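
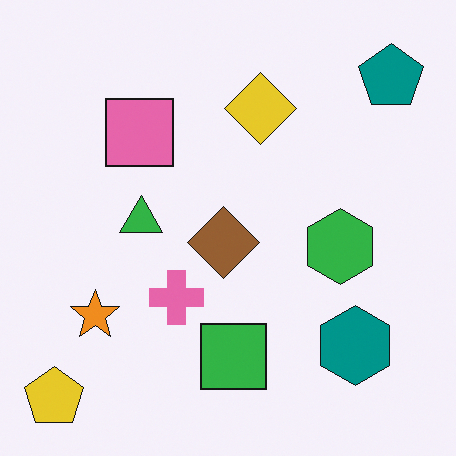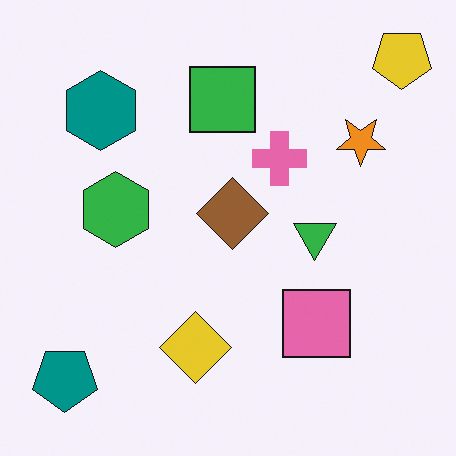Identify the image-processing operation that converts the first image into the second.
The transformation is: rotated 180°.

The yellow pentagon sits in the bottom-left of the first image and the top-right of the second — consistent with a whole-image 180° rotation.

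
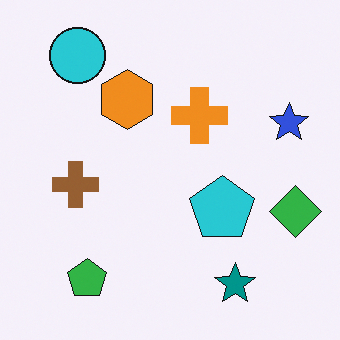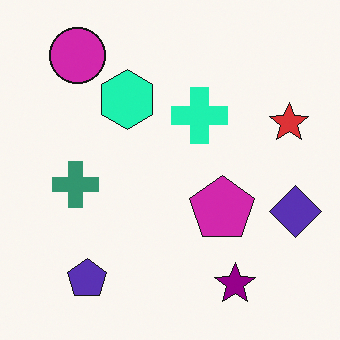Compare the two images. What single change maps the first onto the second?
The transformation is: hue-shifted noticeably.

Every shape's color has rotated by the same amount around the hue wheel — a uniform hue shift.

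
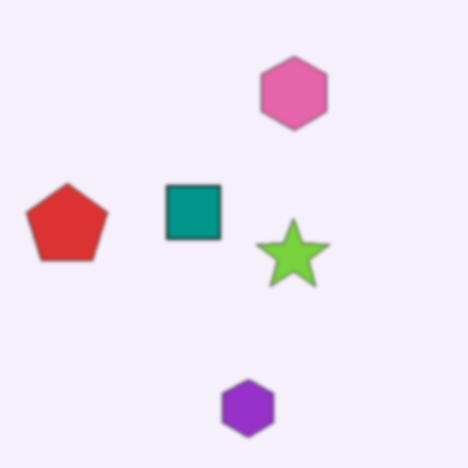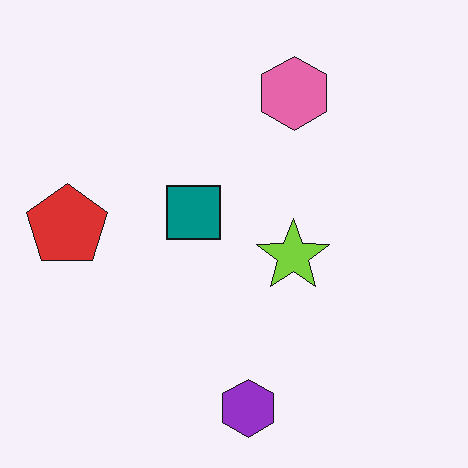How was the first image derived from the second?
The first image is the second lightly blurred.

Shape edges and outlines are uniformly softened across the whole image.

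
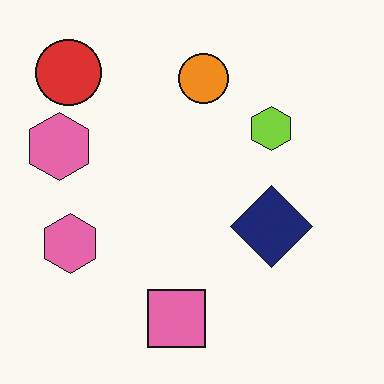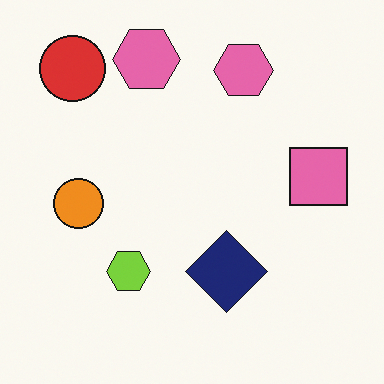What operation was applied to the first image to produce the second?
Transposed (reflected across the top-left ↔ bottom-right diagonal).

Shapes have swapped their row and column positions — what was in the top-right is now in the bottom-left — a diagonal reflection.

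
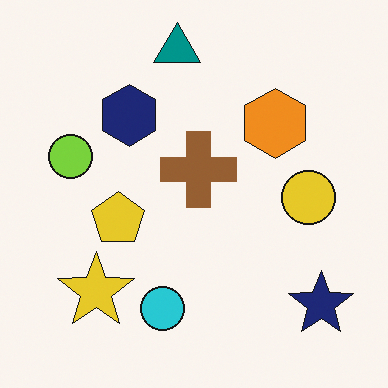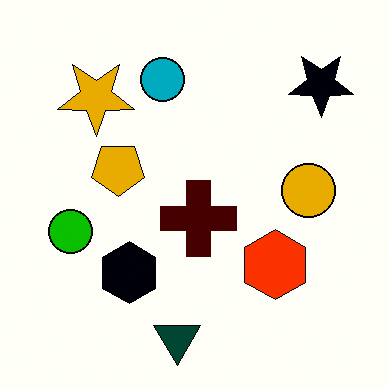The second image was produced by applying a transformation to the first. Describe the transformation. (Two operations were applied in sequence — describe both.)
It was flipped vertically (top ↔ bottom), then given much higher contrast.

The teal triangle is in the top of the first image and the bottom of the second — shapes on opposite sides of the horizontal midline have swapped in a mirror flip. Tones are pushed away from mid-grey across the whole image — a global contrast change.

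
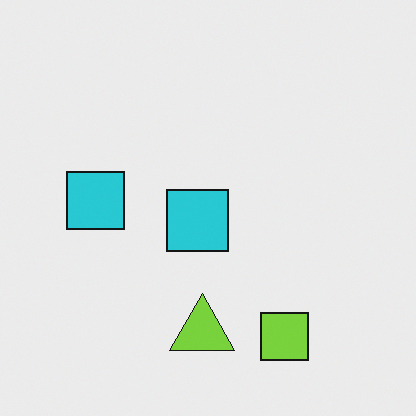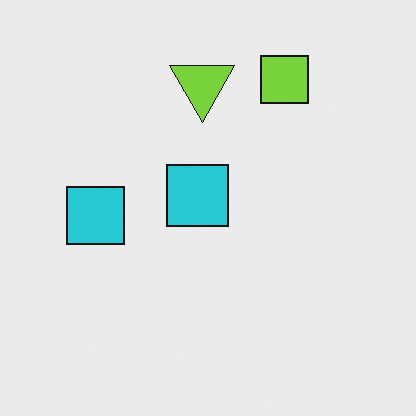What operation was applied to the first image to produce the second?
It was flipped vertically (top ↔ bottom).

The lime square is in the bottom-right of the first image and the top-right of the second — shapes on opposite sides of the horizontal midline have swapped in a mirror flip.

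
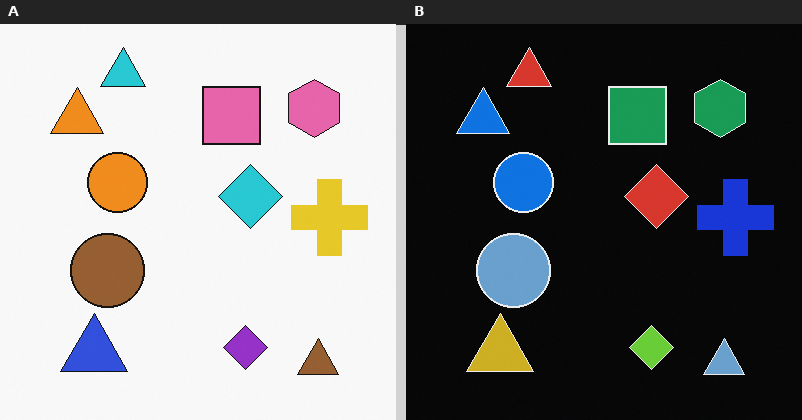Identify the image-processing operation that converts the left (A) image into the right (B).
It was color-inverted (negative).

The light background has become dark and every shape's color is its complement — a photographic negative.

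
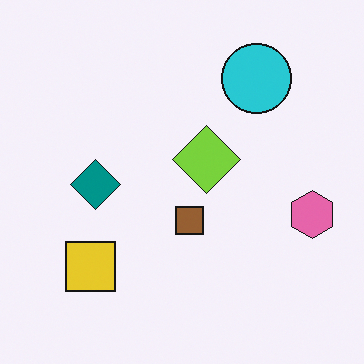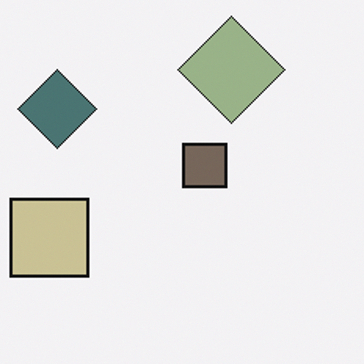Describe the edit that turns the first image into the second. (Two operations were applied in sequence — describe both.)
Heavily desaturated, then cropped to a modestly smaller region and rescaled.

All colors are more muted and greyish — a global saturation change. The visible shapes are larger and the field of view is narrower; shapes near the original edges may be partly or wholly outside the frame — a crop-and-rescale.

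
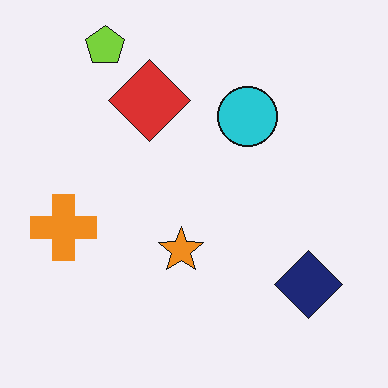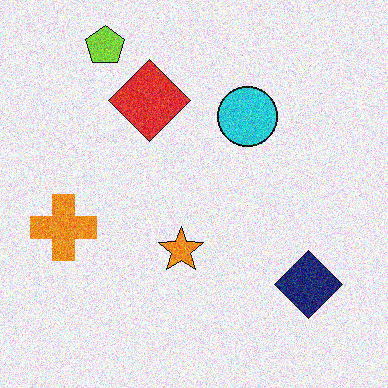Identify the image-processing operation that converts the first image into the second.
The transformation is: degraded with moderate additive noise.

Random speckle covers the whole image, including the flat background.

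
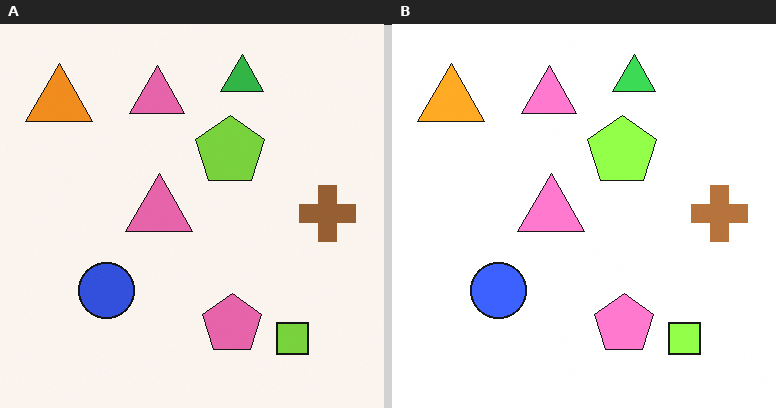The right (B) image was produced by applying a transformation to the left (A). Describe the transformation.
It was slightly brightened.

Every pixel — background and shapes alike — is uniformly brightened.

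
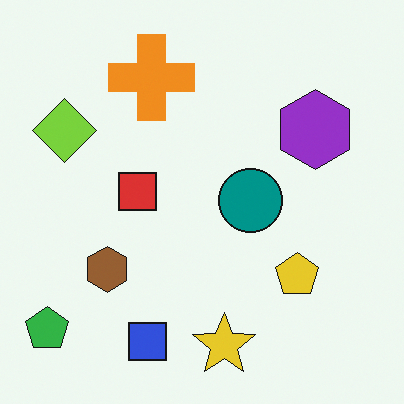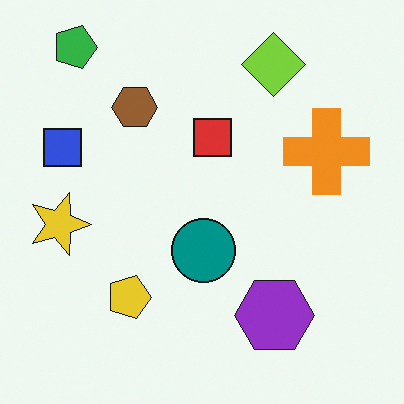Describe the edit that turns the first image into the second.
The transformation is: rotated 90° clockwise.

The green pentagon sits in the bottom-left of the first image and the top-left of the second — consistent with a whole-image 90° clockwise rotation.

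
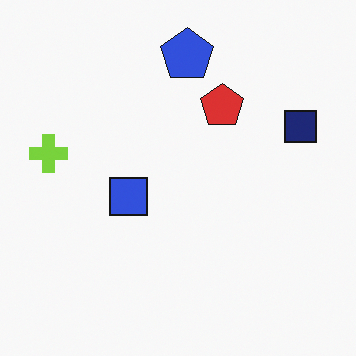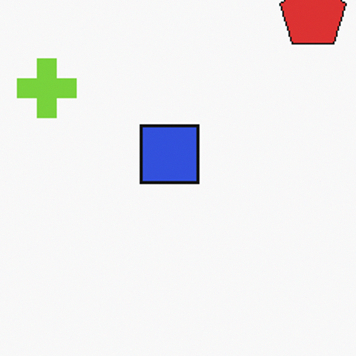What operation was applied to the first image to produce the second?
The transformation is: cropped slightly and scaled back up.

The visible shapes are larger and the field of view is narrower; shapes near the original edges may be partly or wholly outside the frame — a crop-and-rescale.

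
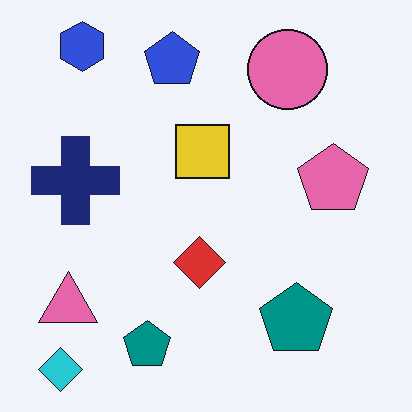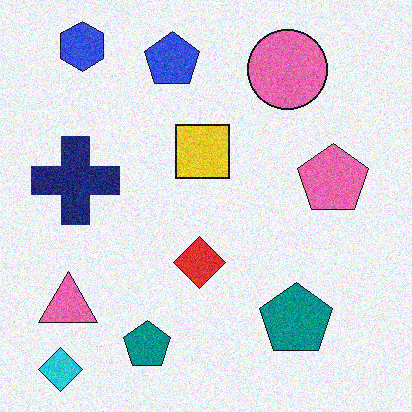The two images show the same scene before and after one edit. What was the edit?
It was degraded with visible gaussian noise.

Random speckle covers the whole image, including the flat background.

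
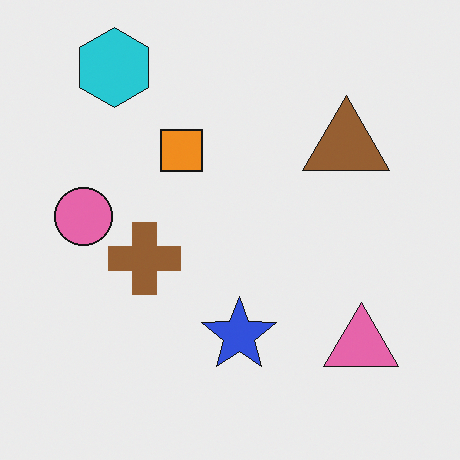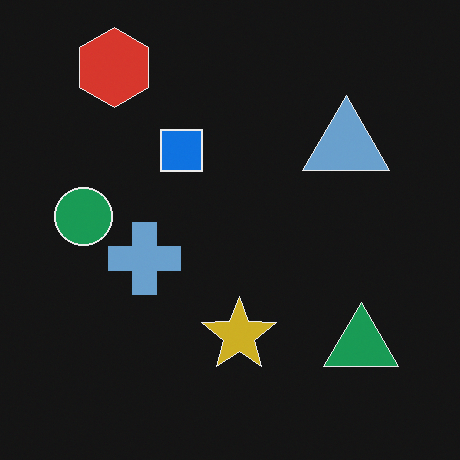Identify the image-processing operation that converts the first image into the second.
It was color-inverted (negative).

The light background has become dark and every shape's color is its complement — a photographic negative.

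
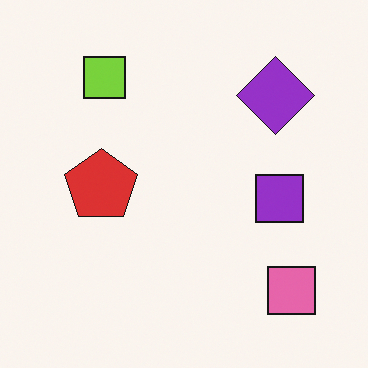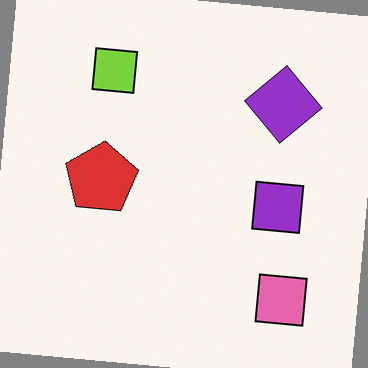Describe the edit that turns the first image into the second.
This is the original image rotated clockwise by a small amount.

Every shape is tilted by the same angle and the image corners show triangular fill wedges — a whole-image rotation by a non-right angle.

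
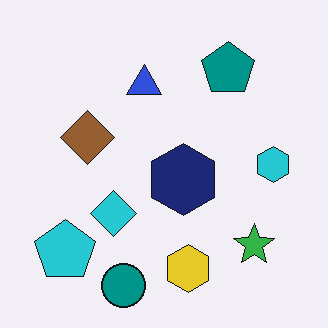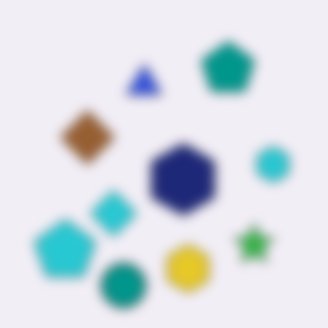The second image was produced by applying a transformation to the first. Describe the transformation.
The image was strongly gaussian-blurred.

Shape edges and outlines are uniformly softened across the whole image.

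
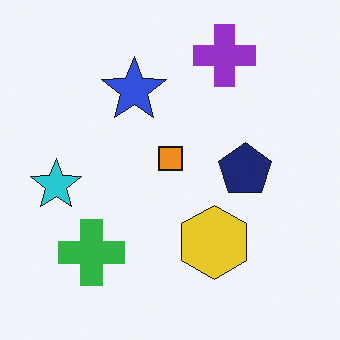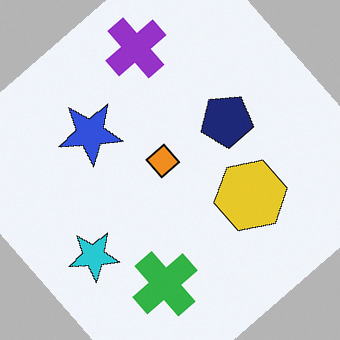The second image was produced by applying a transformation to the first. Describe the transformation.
This is the original image rotated counter-clockwise by a large amount — several tens of degrees.

Every shape is tilted by the same angle and the image corners show triangular fill wedges — a whole-image rotation by a non-right angle.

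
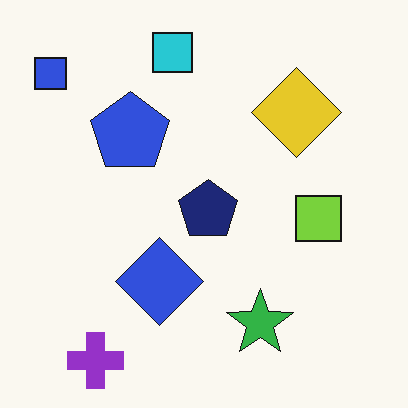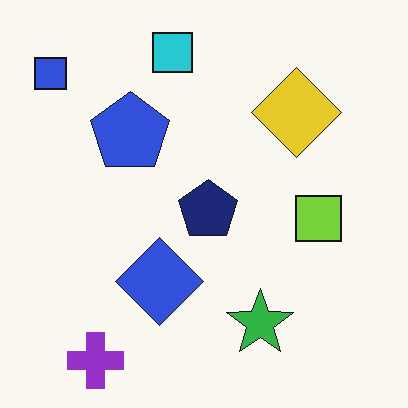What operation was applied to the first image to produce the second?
The transformation is: JPEG-compressed with visible artifacts.

Blocky 8×8 compression artifacts appear around shape edges and the flat background shows ringing — characteristic JPEG degradation.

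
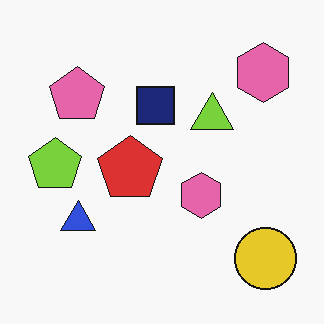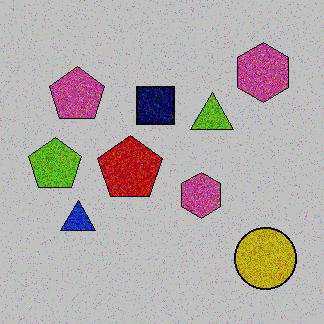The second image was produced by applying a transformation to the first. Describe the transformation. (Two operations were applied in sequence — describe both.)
The image was degraded with heavy additive noise, then heavily posterized to just a handful of flat colors.

Random speckle covers the whole image, including the flat background. Each flat color has snapped to a coarser quantized level — most visibly, the near-white background has dropped to a flat grey.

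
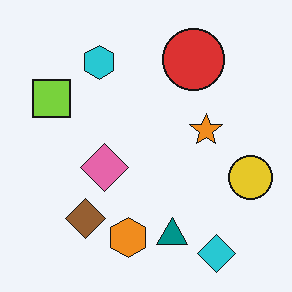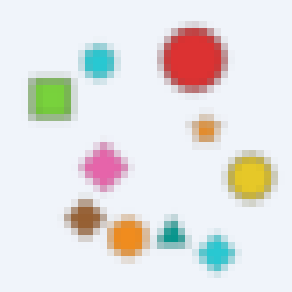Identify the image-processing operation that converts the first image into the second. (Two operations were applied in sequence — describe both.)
The second image is the first noticeably gaussian-blurred, then pixelated into visible square blocks.

Shape edges and outlines are uniformly softened across the whole image. Shapes are reduced to large square blocks; fine edges and outlines are lost — a downscale-then-upscale (mosaic) effect.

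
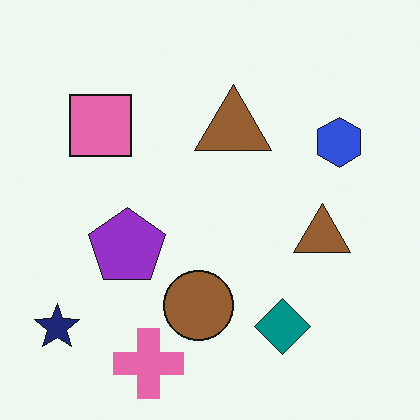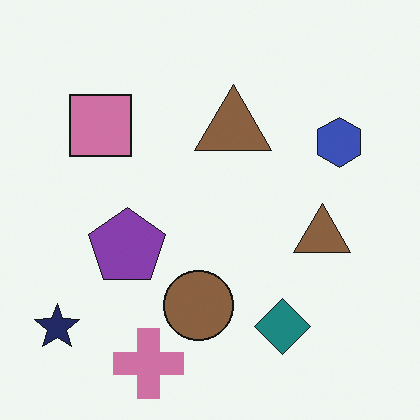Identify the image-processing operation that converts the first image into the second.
The transformation is: slightly desaturated.

All colors are more muted and greyish — a global saturation change.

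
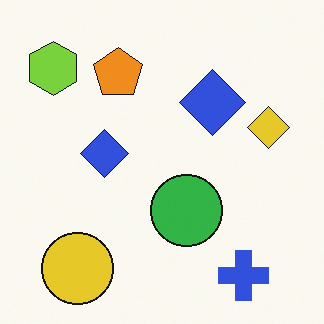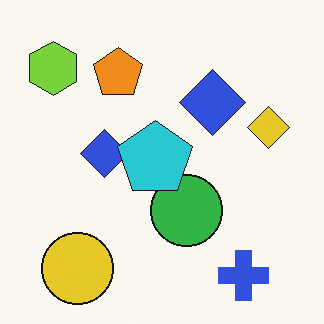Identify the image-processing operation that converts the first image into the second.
It was overlaid with an additional cyan pentagon.

A cyan pentagon appears in the second image that is absent from the first.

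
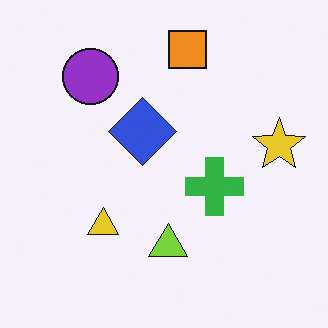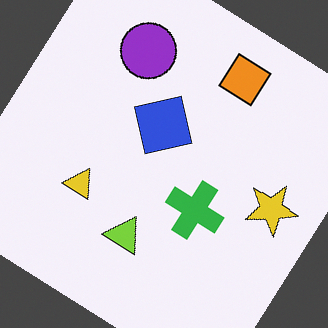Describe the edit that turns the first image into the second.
This is the original image rotated clockwise by a large amount — several tens of degrees.

Every shape is tilted by the same angle and the image corners show triangular fill wedges — a whole-image rotation by a non-right angle.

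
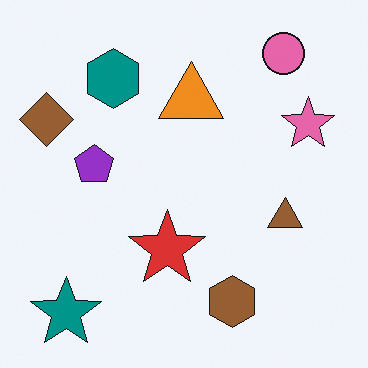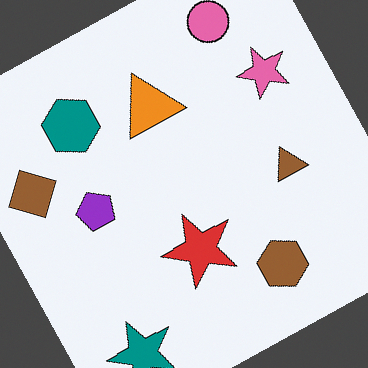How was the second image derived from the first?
It was rotated counter-clockwise by a clearly visible amount.

Every shape is tilted by the same angle and the image corners show triangular fill wedges — a whole-image rotation by a non-right angle.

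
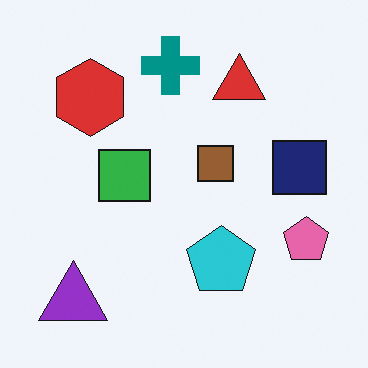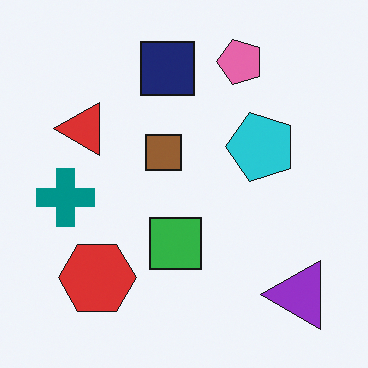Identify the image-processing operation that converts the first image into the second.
Rotated 90° counter-clockwise.

The purple triangle sits in the bottom-left of the first image and the bottom-right of the second — consistent with a whole-image 90° counter-clockwise rotation.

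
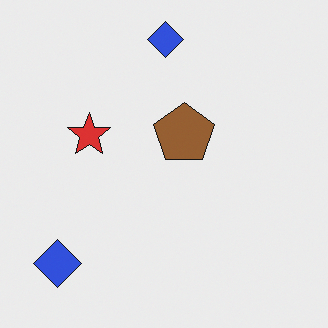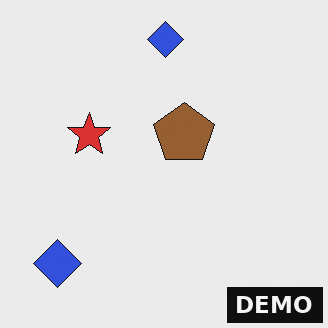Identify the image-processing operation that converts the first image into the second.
It was watermarked with the text "DEMO" in the lower-right corner.

A dark label reading "DEMO" appears in the lower-right corner.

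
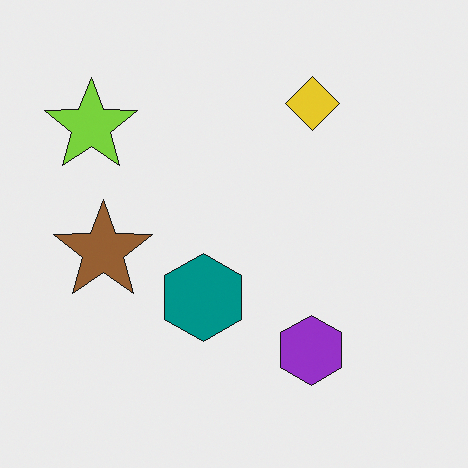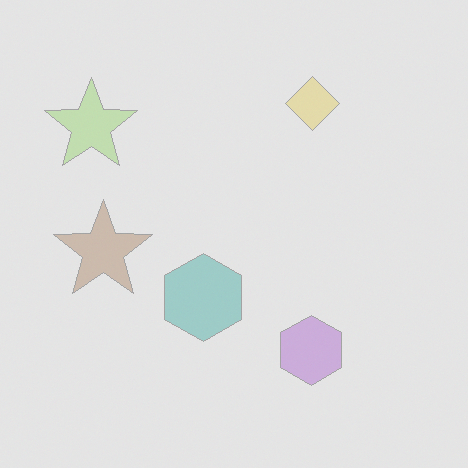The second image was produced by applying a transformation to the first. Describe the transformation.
This is the original image given much lower contrast.

Tones are pushed toward mid-grey across the whole image — a global contrast change.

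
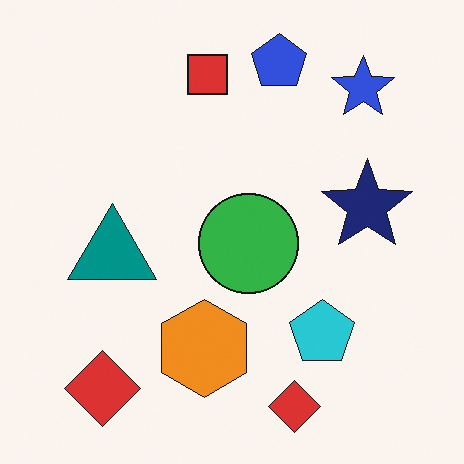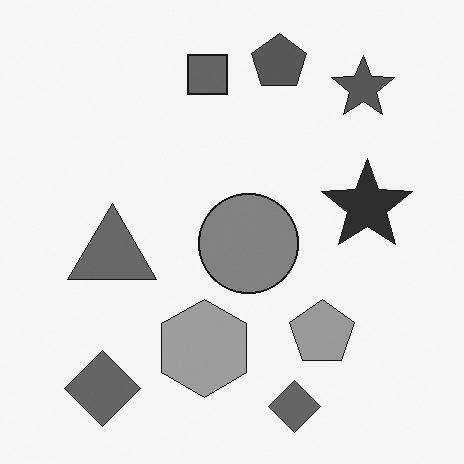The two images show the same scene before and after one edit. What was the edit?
The image was converted to grayscale.

All color is removed — every shape is now a shade of grey.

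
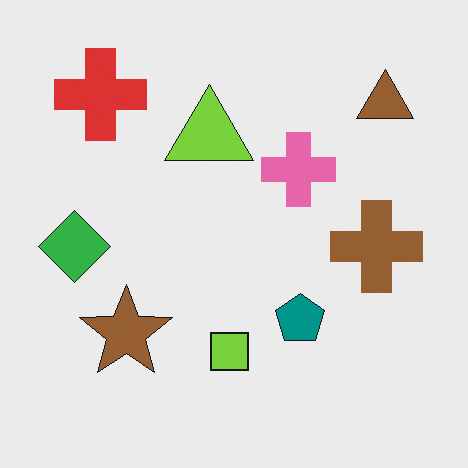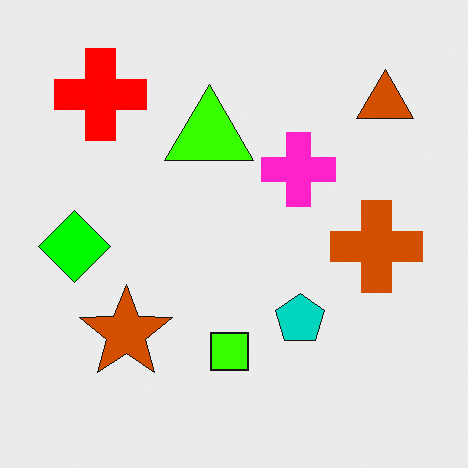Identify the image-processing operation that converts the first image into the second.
The transformation is: made much more vivid (saturation change).

All colors are more vivid — a global saturation change.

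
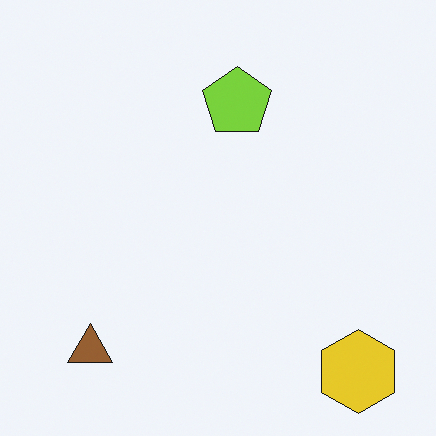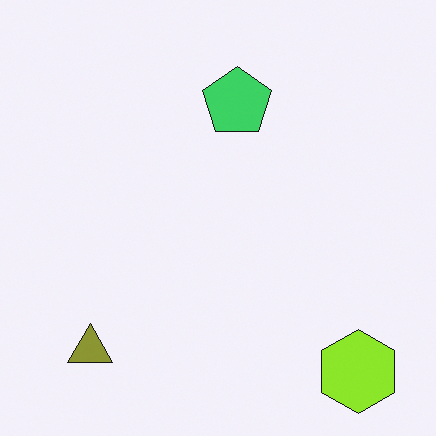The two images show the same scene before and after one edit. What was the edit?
It was hue-shifted by a small amount.

Every shape's color has rotated by the same amount around the hue wheel — a uniform hue shift.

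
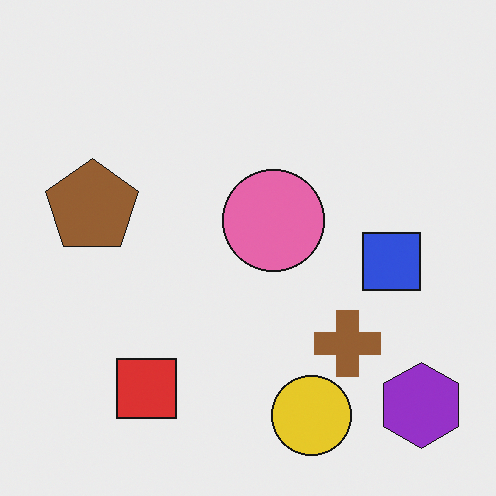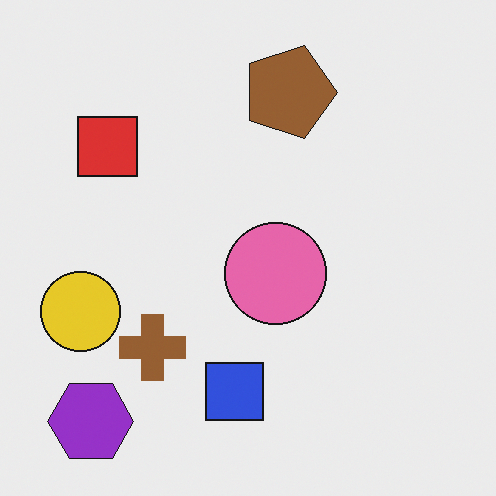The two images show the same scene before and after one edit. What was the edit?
It was rotated 90° clockwise.

The purple hexagon sits in the bottom-right of the first image and the bottom-left of the second — consistent with a whole-image 90° clockwise rotation.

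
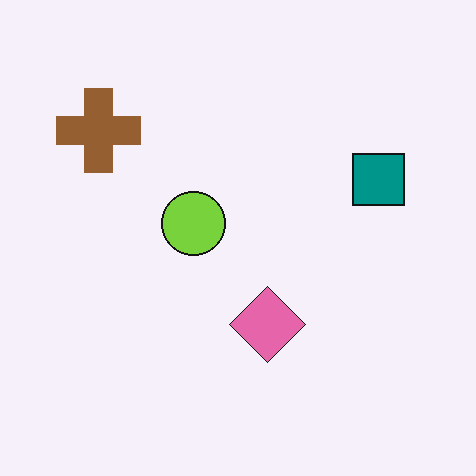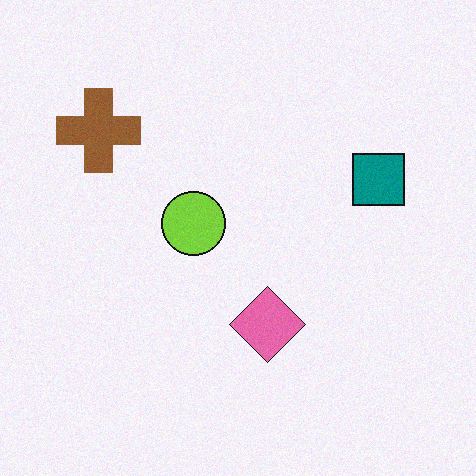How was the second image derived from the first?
The transformation is: degraded with light additive noise.

Random speckle covers the whole image, including the flat background.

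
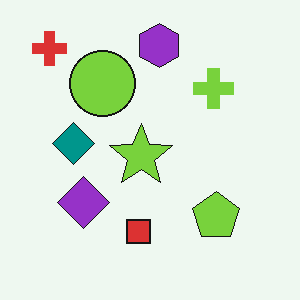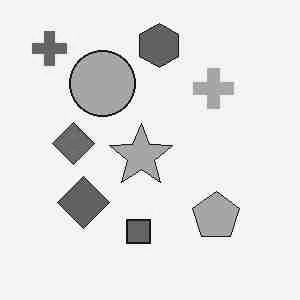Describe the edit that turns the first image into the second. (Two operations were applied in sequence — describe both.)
The second image is the first degraded with heavy JPEG compression, then converted to grayscale.

Blocky 8×8 compression artifacts appear around shape edges and the flat background shows ringing — characteristic JPEG degradation. All color is removed — every shape is now a shade of grey.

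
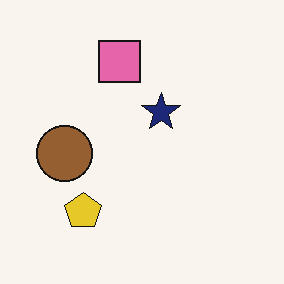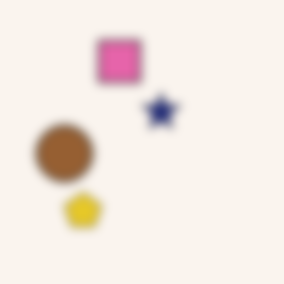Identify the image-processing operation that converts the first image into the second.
It was heavily blurred.

Shape edges and outlines are uniformly softened across the whole image.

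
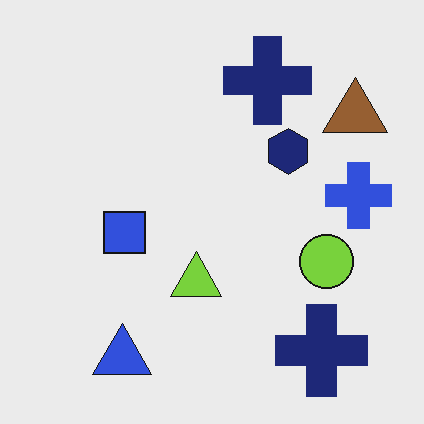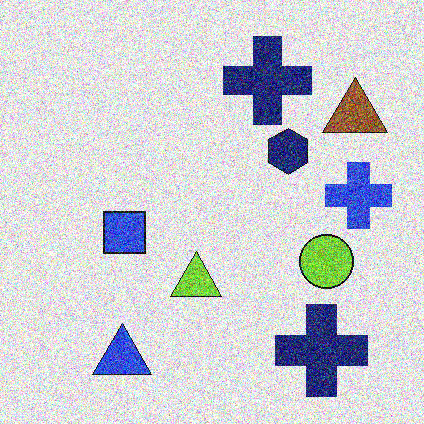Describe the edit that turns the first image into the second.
Degraded with heavy additive noise.

Random speckle covers the whole image, including the flat background.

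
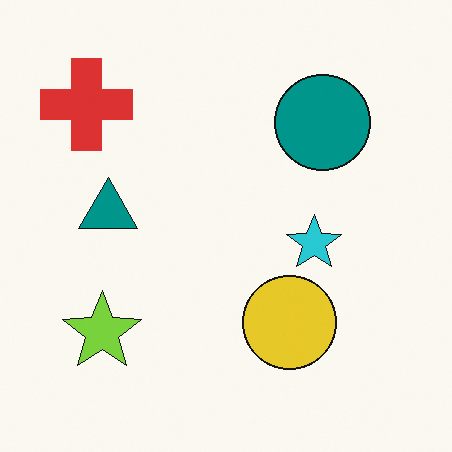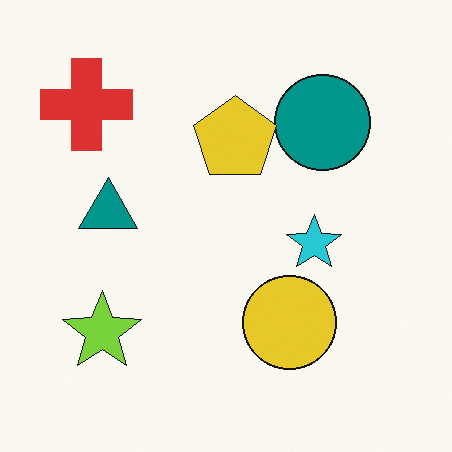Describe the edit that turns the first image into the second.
It was overlaid with an additional yellow pentagon.

A yellow pentagon appears in the second image that is absent from the first.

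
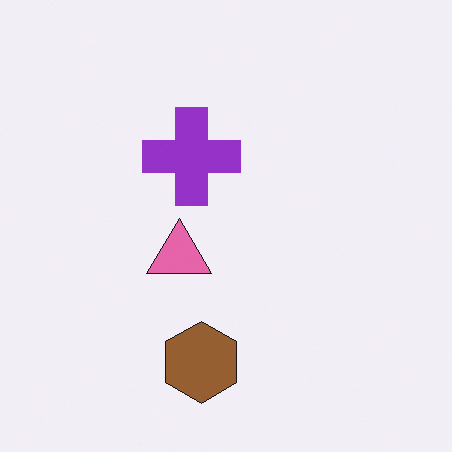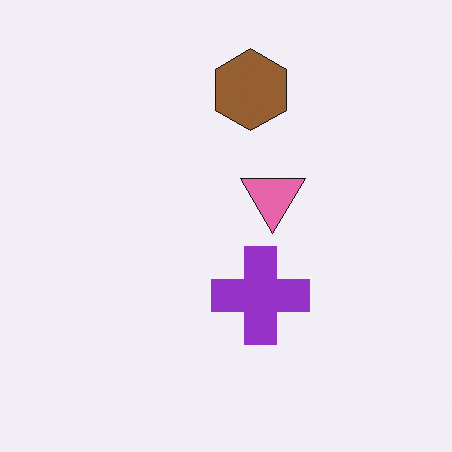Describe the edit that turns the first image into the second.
This is the original image rotated 180°.

The brown hexagon sits in the bottom of the first image and the top of the second — consistent with a whole-image 180° rotation.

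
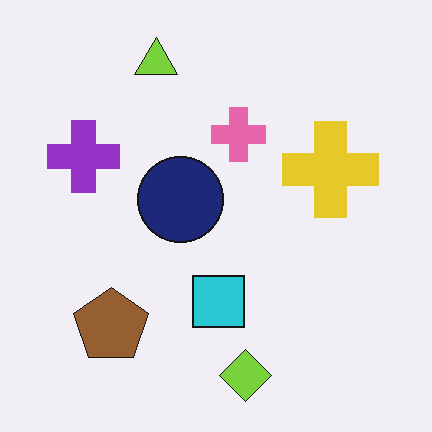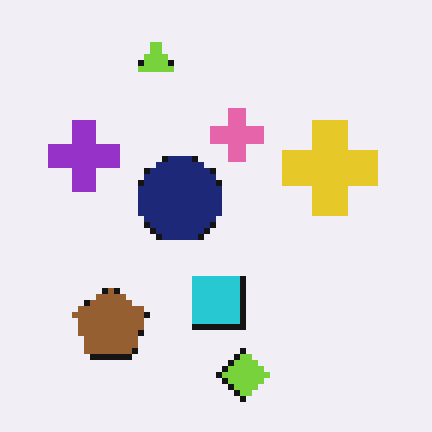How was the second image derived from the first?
The image was pixelated into visible square blocks.

Shapes are reduced to large square blocks; fine edges and outlines are lost — a downscale-then-upscale (mosaic) effect.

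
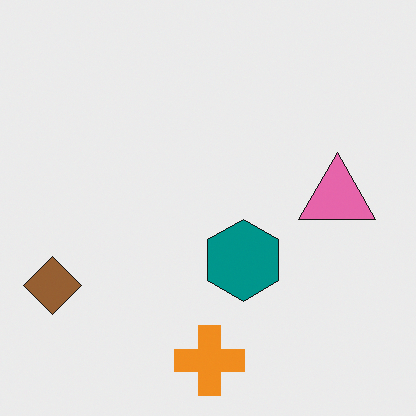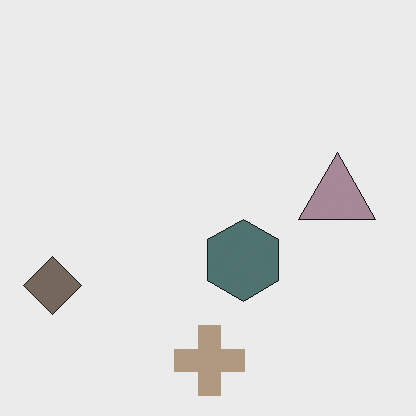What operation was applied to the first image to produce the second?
The transformation is: heavily desaturated.

All colors are more muted and greyish — a global saturation change.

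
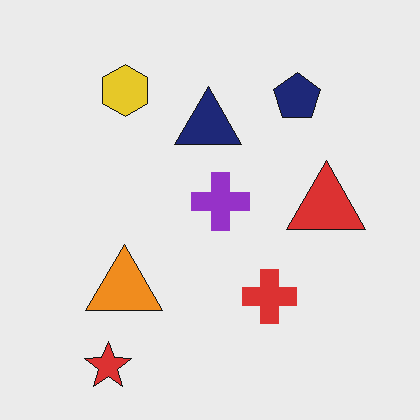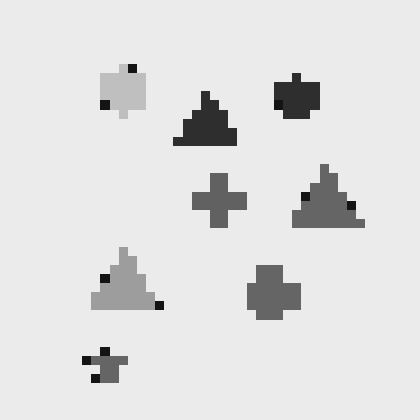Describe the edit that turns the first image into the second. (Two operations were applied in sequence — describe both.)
The image was converted to grayscale, then heavily pixelated into large blocks.

All color is removed — every shape is now a shade of grey. Shapes are reduced to large square blocks; fine edges and outlines are lost — a downscale-then-upscale (mosaic) effect.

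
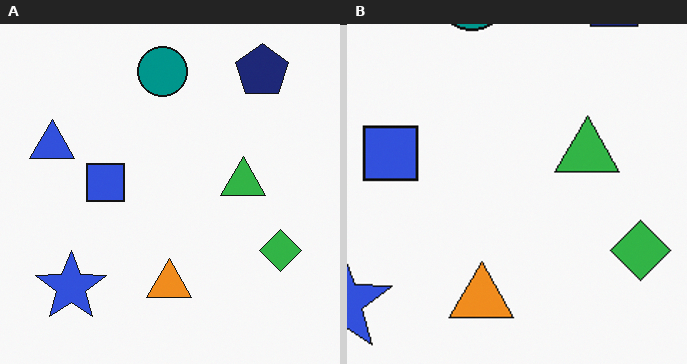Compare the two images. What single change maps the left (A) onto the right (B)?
It was cropped slightly and scaled back up.

The visible shapes are larger and the field of view is narrower; shapes near the original edges may be partly or wholly outside the frame — a crop-and-rescale.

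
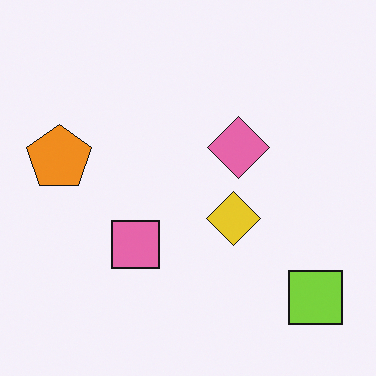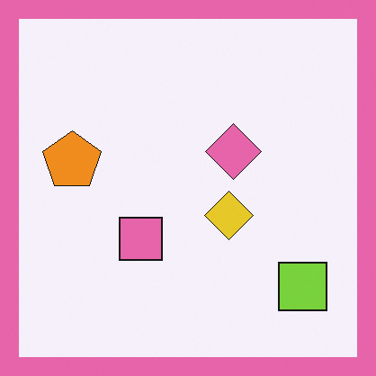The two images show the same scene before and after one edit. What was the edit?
It was framed with a pink border.

A solid pink frame runs around the edge of the second image, with the content slightly shrunk inside it.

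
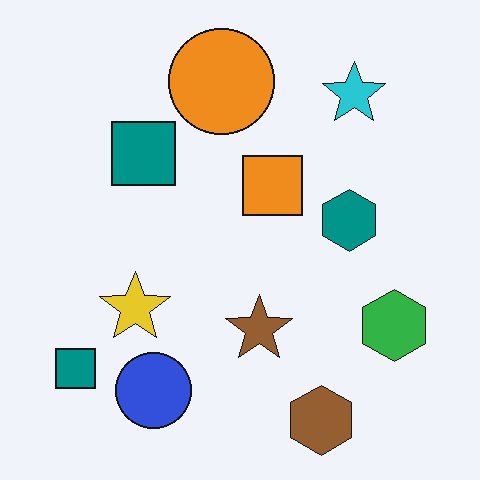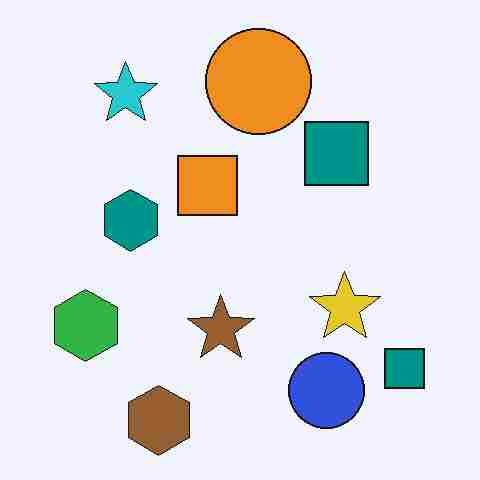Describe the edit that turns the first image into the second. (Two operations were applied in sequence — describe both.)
The image was flipped horizontally (left ↔ right), then degraded with heavy JPEG compression.

The green hexagon is in the bottom-right of the first image and the bottom-left of the second — shapes on opposite sides of the vertical midline have swapped in a mirror flip. Blocky 8×8 compression artifacts appear around shape edges and the flat background shows ringing — characteristic JPEG degradation.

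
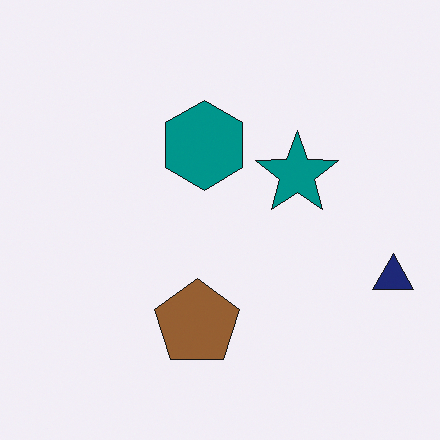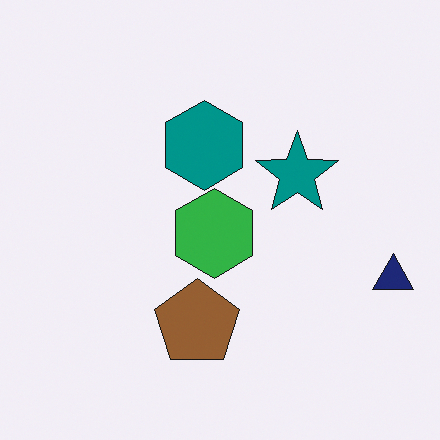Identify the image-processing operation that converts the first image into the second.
The transformation is: overlaid with an additional green hexagon.

A green hexagon appears in the second image that is absent from the first.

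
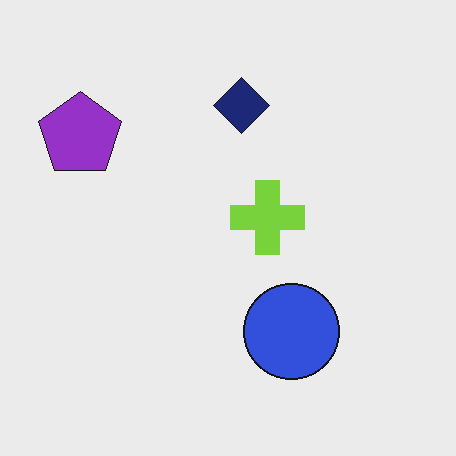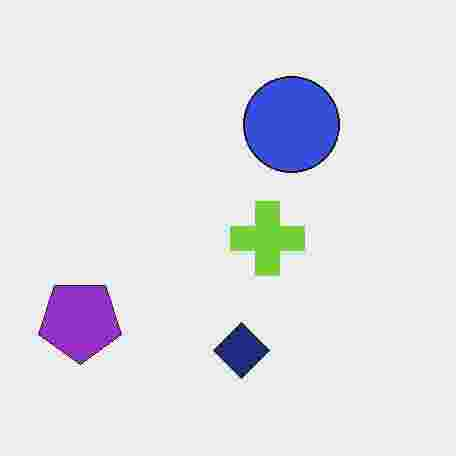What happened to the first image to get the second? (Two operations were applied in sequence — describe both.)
Degraded with heavy JPEG compression, then flipped vertically (top ↔ bottom).

Blocky 8×8 compression artifacts appear around shape edges and the flat background shows ringing — characteristic JPEG degradation. The navy diamond is in the top of the first image and the bottom of the second — shapes on opposite sides of the horizontal midline have swapped in a mirror flip.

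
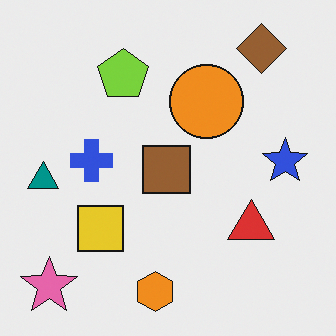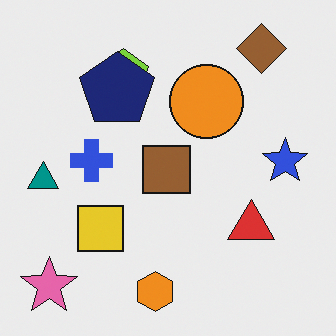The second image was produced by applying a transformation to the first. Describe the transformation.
The second image is the first overlaid with an additional navy pentagon.

A navy pentagon appears in the second image that is absent from the first.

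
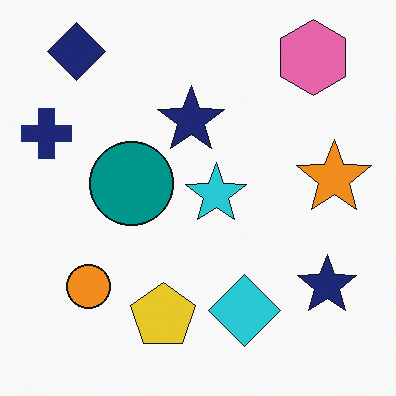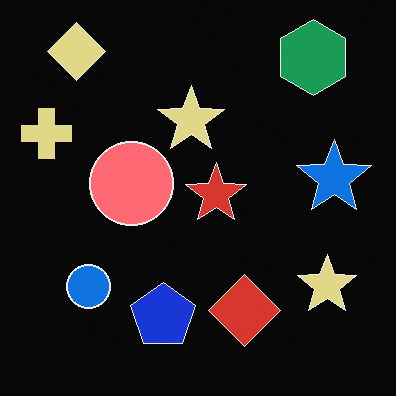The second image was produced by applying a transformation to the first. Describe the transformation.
Color-inverted (negative).

The light background has become dark and every shape's color is its complement — a photographic negative.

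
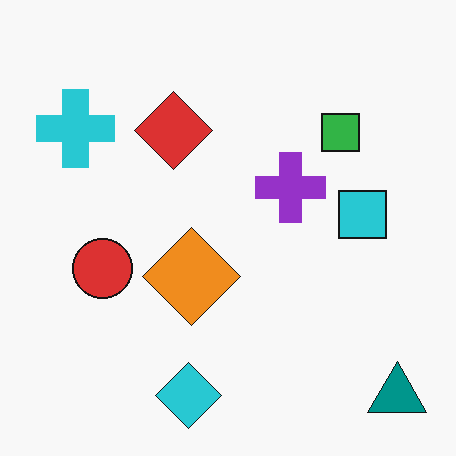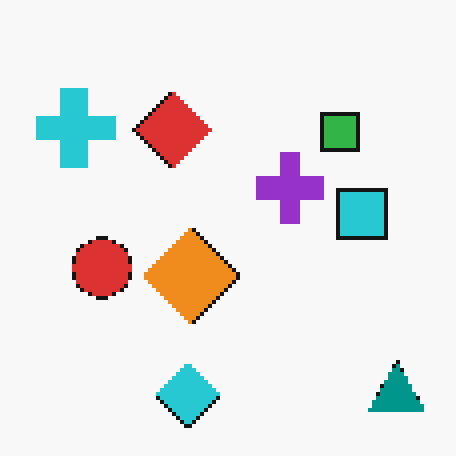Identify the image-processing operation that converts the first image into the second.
This is the original image mildly pixelated.

Shapes are reduced to large square blocks; fine edges and outlines are lost — a downscale-then-upscale (mosaic) effect.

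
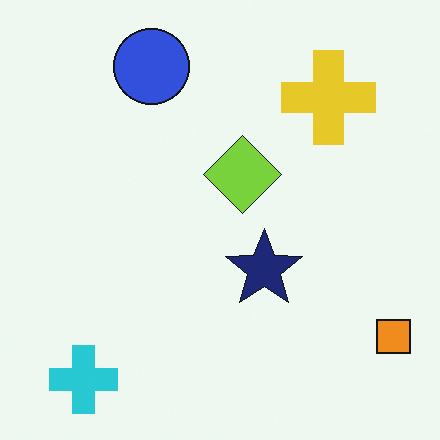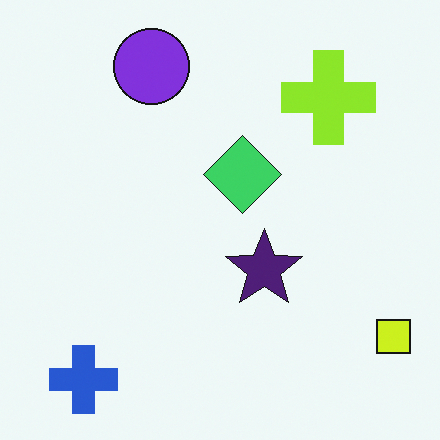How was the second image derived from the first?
Hue-shifted by a small amount.

Every shape's color has rotated by the same amount around the hue wheel — a uniform hue shift.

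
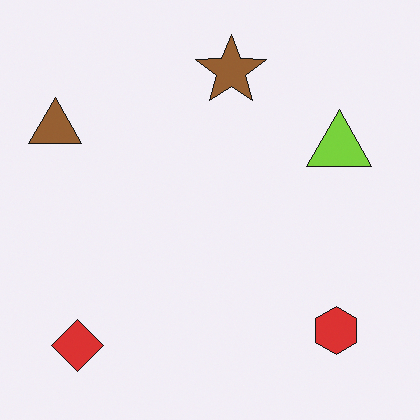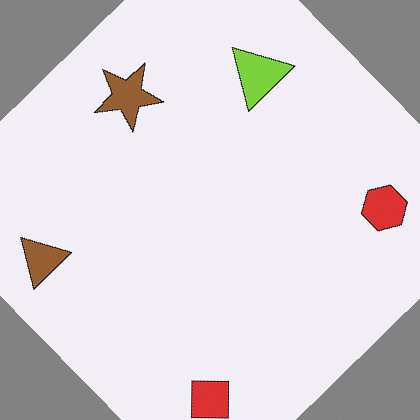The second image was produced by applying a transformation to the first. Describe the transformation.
The second image is the first rotated counter-clockwise by a large amount — several tens of degrees.

Every shape is tilted by the same angle and the image corners show triangular fill wedges — a whole-image rotation by a non-right angle.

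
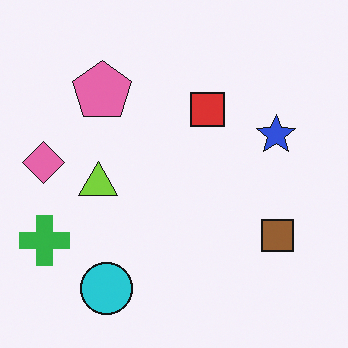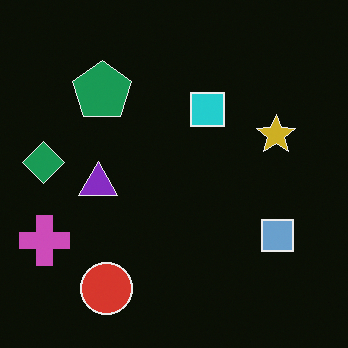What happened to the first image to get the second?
The image was color-inverted (negative).

The light background has become dark and every shape's color is its complement — a photographic negative.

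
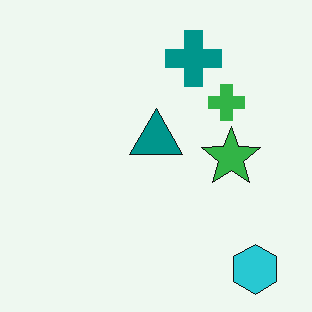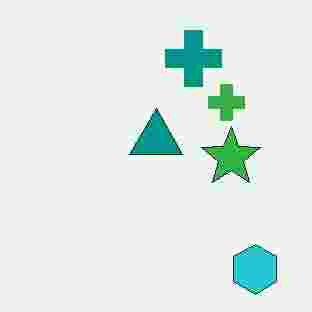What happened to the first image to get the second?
It was heavily JPEG-compressed with obvious blocking artifacts.

Blocky 8×8 compression artifacts appear around shape edges and the flat background shows ringing — characteristic JPEG degradation.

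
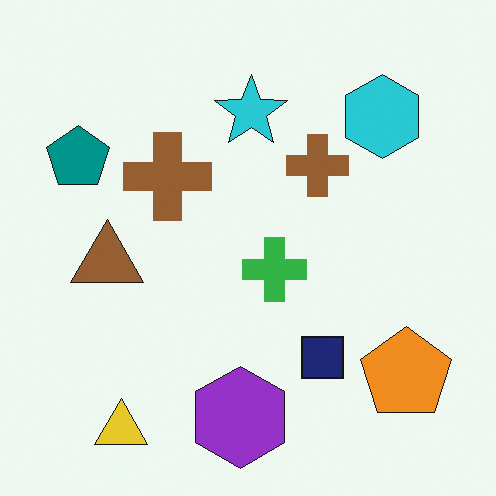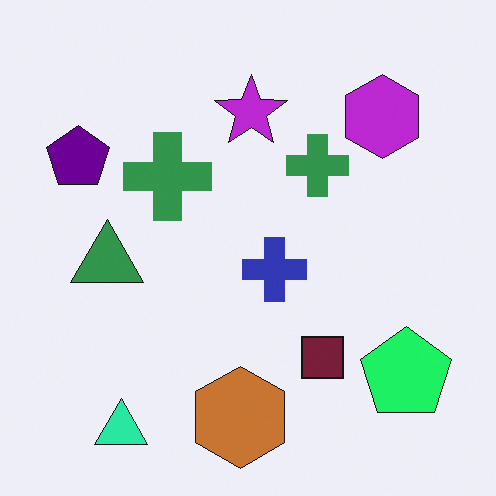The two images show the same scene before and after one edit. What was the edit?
The transformation is: hue-shifted through roughly a third of the color wheel.

Every shape's color has rotated by the same amount around the hue wheel — a uniform hue shift.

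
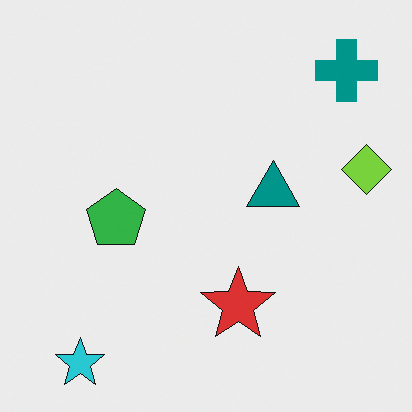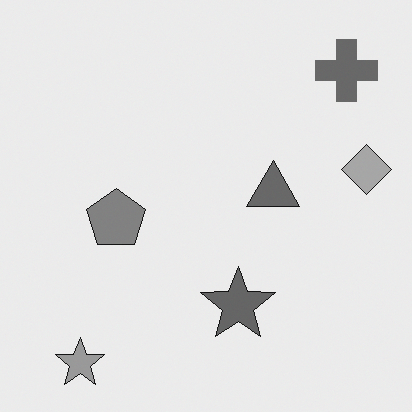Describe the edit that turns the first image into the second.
The second image is the first converted to grayscale.

All color is removed — every shape is now a shade of grey.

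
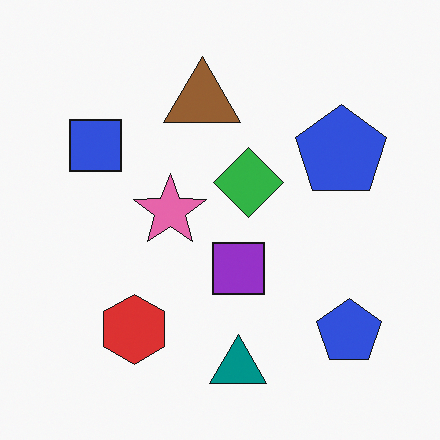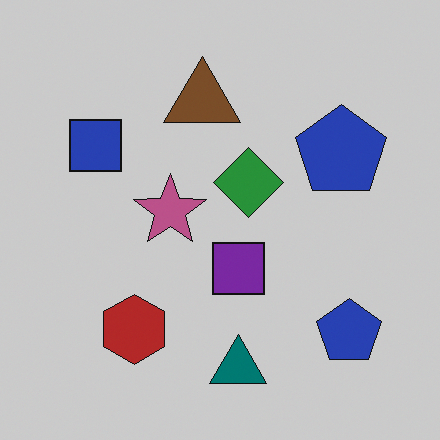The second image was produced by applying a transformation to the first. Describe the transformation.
The image was darkened a little.

Every pixel — background and shapes alike — is uniformly darkened.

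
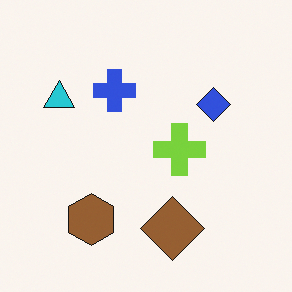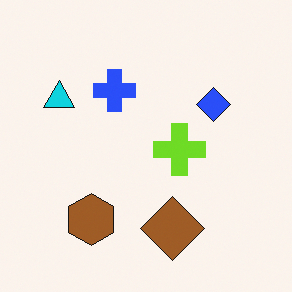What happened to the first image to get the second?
The second image is the first slightly oversaturated.

All colors are more vivid — a global saturation change.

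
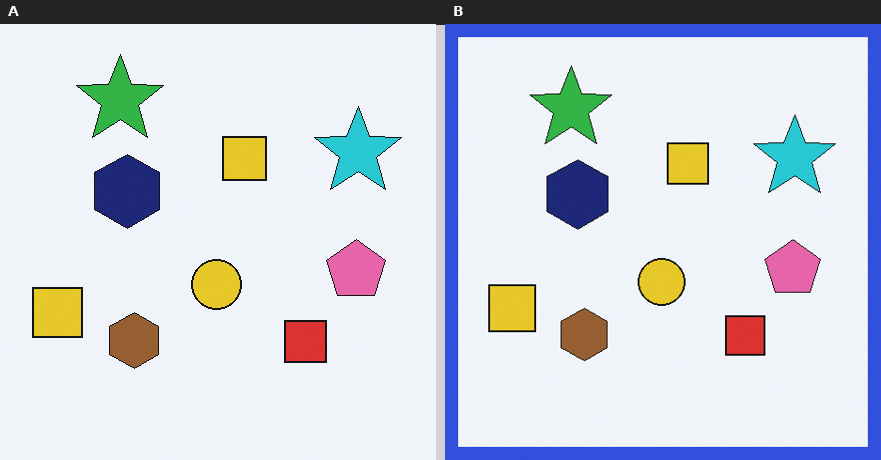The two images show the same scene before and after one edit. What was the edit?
The transformation is: framed with a blue border.

A solid blue frame runs around the edge of the right (B) image, with the content slightly shrunk inside it.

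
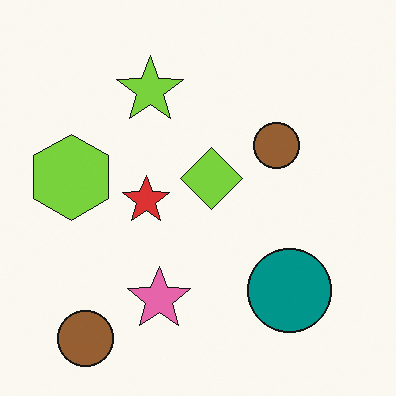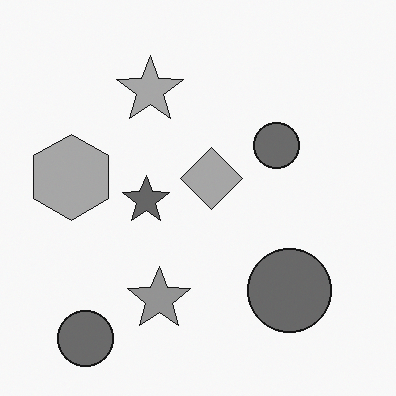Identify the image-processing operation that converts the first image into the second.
It was converted to grayscale.

All color is removed — every shape is now a shade of grey.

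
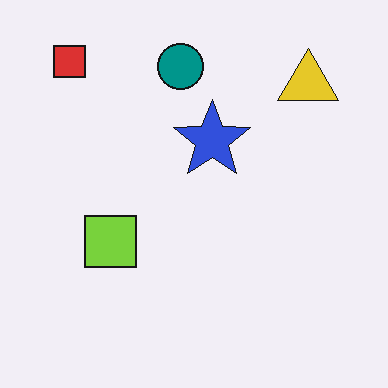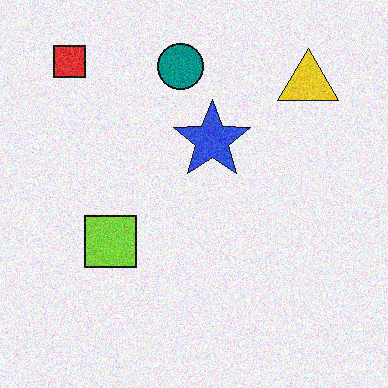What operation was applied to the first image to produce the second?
The second image is the first degraded with moderate additive noise.

Random speckle covers the whole image, including the flat background.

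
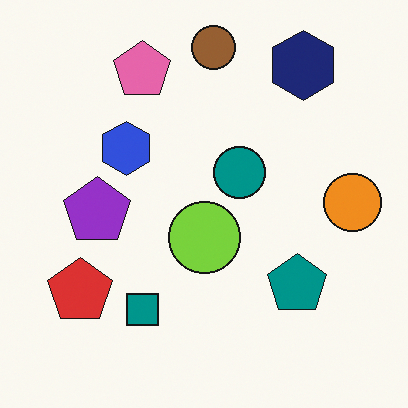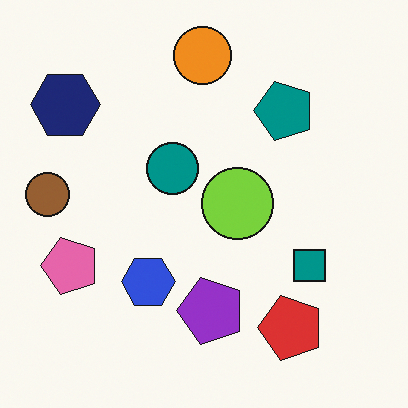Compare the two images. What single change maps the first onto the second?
Rotated 90° counter-clockwise.

The navy hexagon sits in the top-right of the first image and the top-left of the second — consistent with a whole-image 90° counter-clockwise rotation.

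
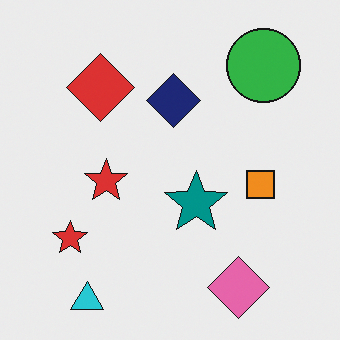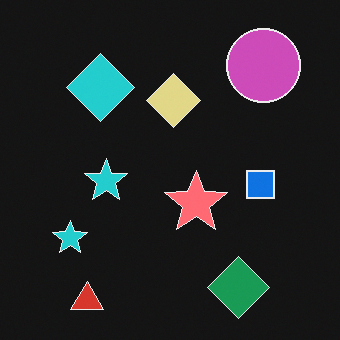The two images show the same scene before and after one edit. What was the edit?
This is the original image color-inverted (negative).

The light background has become dark and every shape's color is its complement — a photographic negative.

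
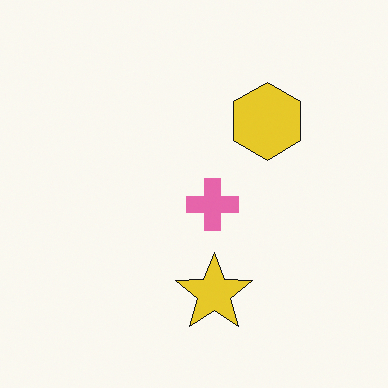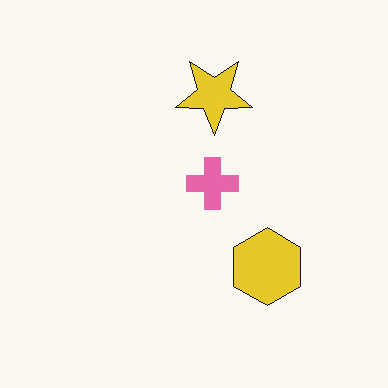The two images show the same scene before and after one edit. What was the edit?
The second image is the first flipped vertically (top ↔ bottom).

The yellow star is in the bottom of the first image and the top of the second — shapes on opposite sides of the horizontal midline have swapped in a mirror flip.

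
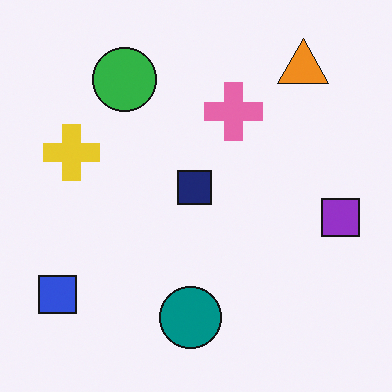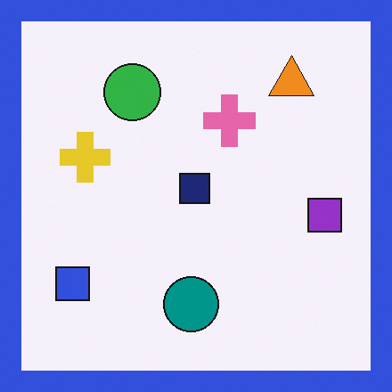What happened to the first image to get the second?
The image was framed with a blue border.

A solid blue frame runs around the edge of the second image, with the content slightly shrunk inside it.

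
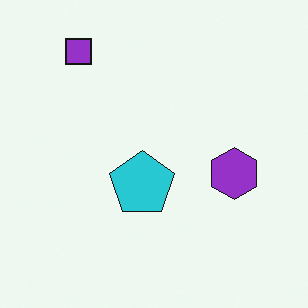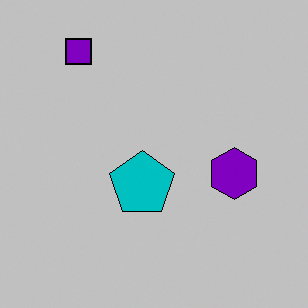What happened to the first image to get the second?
The second image is the first aggressively posterized.

Each flat color has snapped to a coarser quantized level — most visibly, the near-white background has dropped to a flat grey.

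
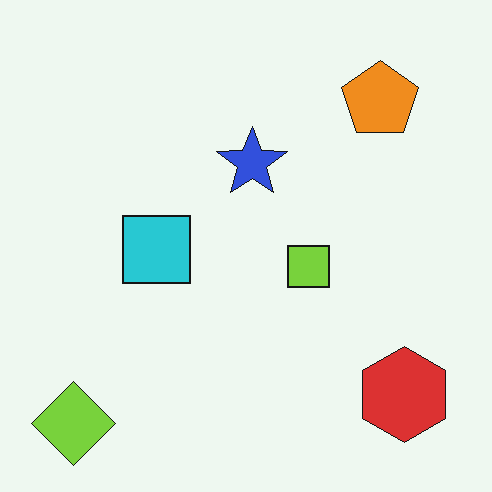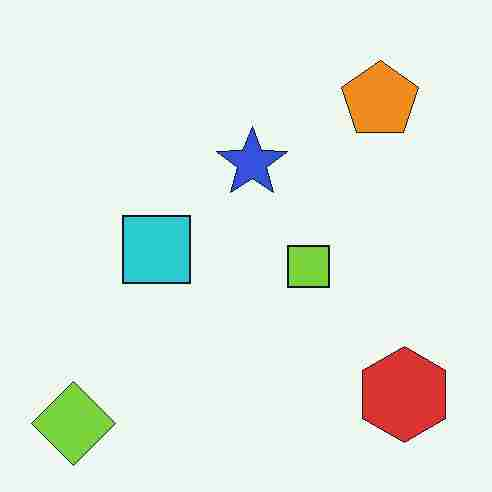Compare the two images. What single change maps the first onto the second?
The transformation is: degraded with heavy JPEG compression.

Blocky 8×8 compression artifacts appear around shape edges and the flat background shows ringing — characteristic JPEG degradation.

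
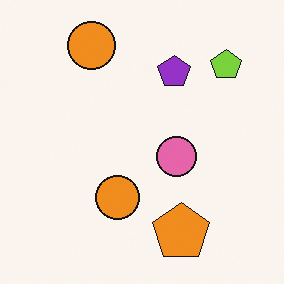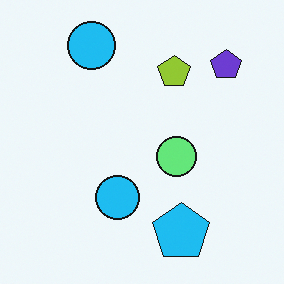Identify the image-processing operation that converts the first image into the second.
Hue-shifted by a large amount.

Every shape's color has rotated by the same amount around the hue wheel — a uniform hue shift.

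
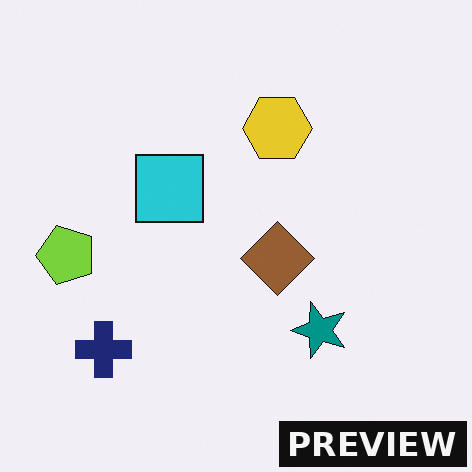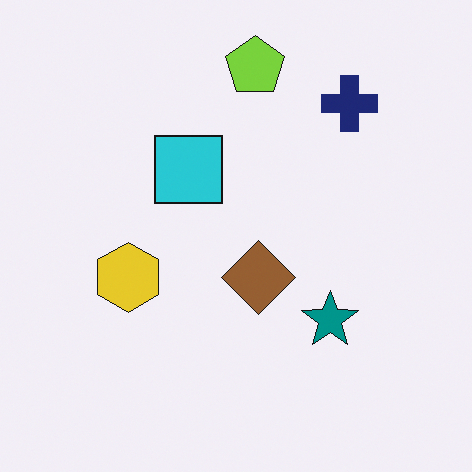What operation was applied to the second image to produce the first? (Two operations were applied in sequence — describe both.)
It was transposed (reflected across the top-left ↔ bottom-right diagonal), then watermarked with the text "PREVIEW" in the lower-right corner.

Shapes have swapped their row and column positions — what was in the top-right is now in the bottom-left — a diagonal reflection. A dark label reading "PREVIEW" appears in the lower-right corner.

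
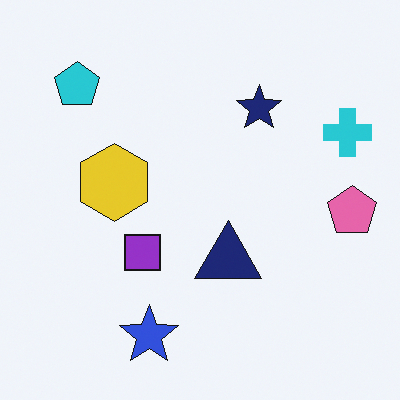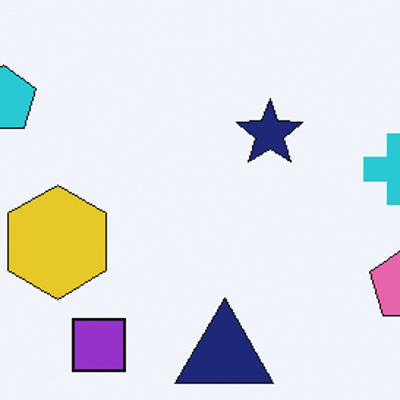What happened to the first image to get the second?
This is the original image cropped to a modestly smaller region and rescaled.

The visible shapes are larger and the field of view is narrower; shapes near the original edges may be partly or wholly outside the frame — a crop-and-rescale.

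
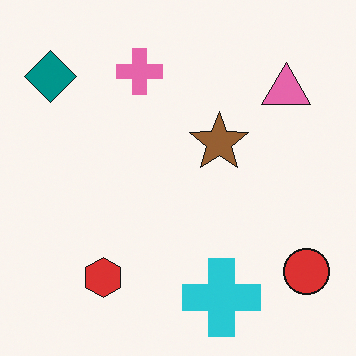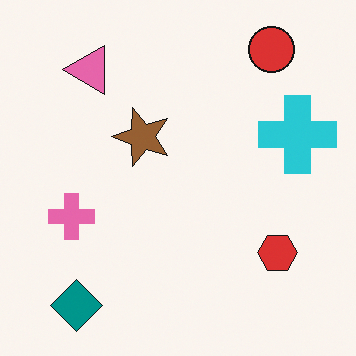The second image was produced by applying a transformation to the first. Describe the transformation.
Rotated 90° counter-clockwise.

The teal diamond sits in the top-left of the first image and the bottom-left of the second — consistent with a whole-image 90° counter-clockwise rotation.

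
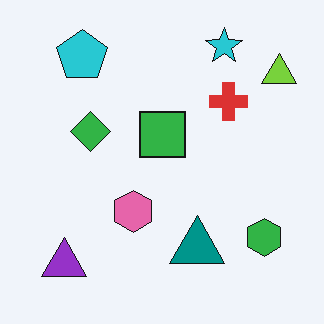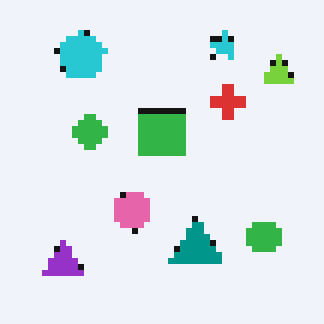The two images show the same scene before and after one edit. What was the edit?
It was moderately pixelated.

Shapes are reduced to large square blocks; fine edges and outlines are lost — a downscale-then-upscale (mosaic) effect.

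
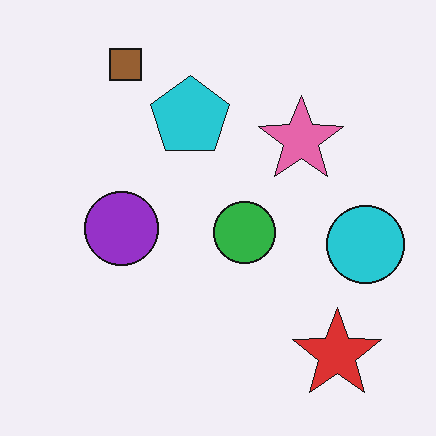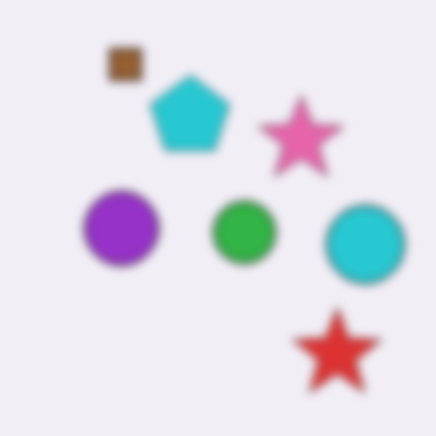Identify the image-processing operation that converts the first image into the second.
This is the original image moderately blurred.

Shape edges and outlines are uniformly softened across the whole image.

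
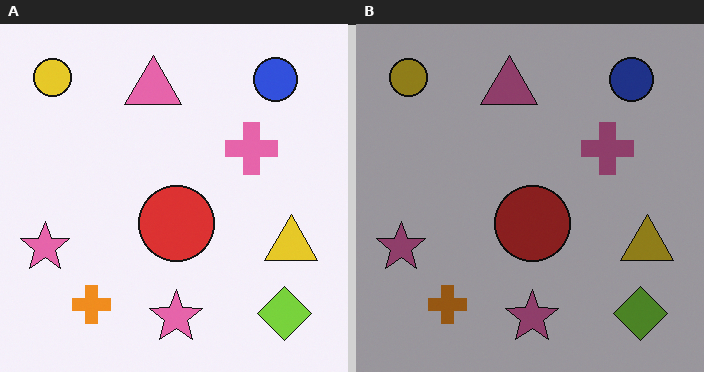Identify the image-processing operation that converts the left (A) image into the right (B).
The right (B) image is the left (A) substantially darkened.

Every pixel — background and shapes alike — is uniformly darkened.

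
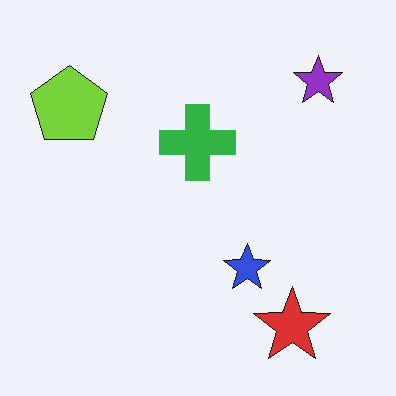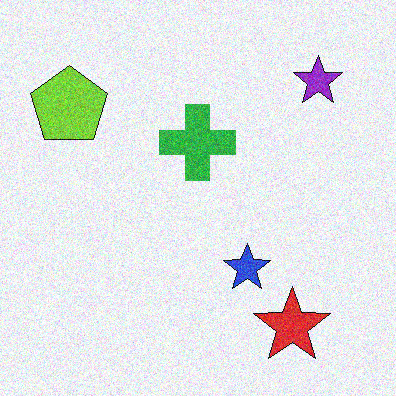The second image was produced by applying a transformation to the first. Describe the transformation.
The image was degraded with visible gaussian noise.

Random speckle covers the whole image, including the flat background.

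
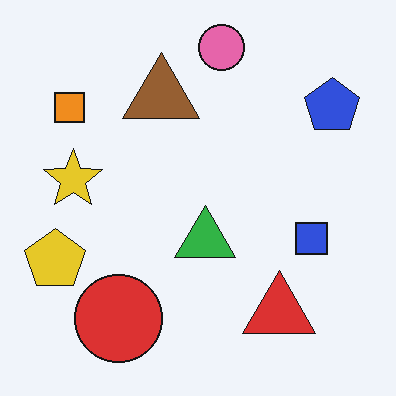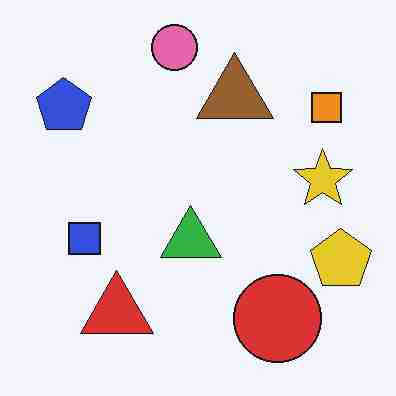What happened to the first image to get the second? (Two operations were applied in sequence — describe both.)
Flipped horizontally (left ↔ right), then heavily JPEG-compressed with obvious blocking artifacts.

The yellow pentagon is in the left of the first image and the right of the second — shapes on opposite sides of the vertical midline have swapped in a mirror flip. Blocky 8×8 compression artifacts appear around shape edges and the flat background shows ringing — characteristic JPEG degradation.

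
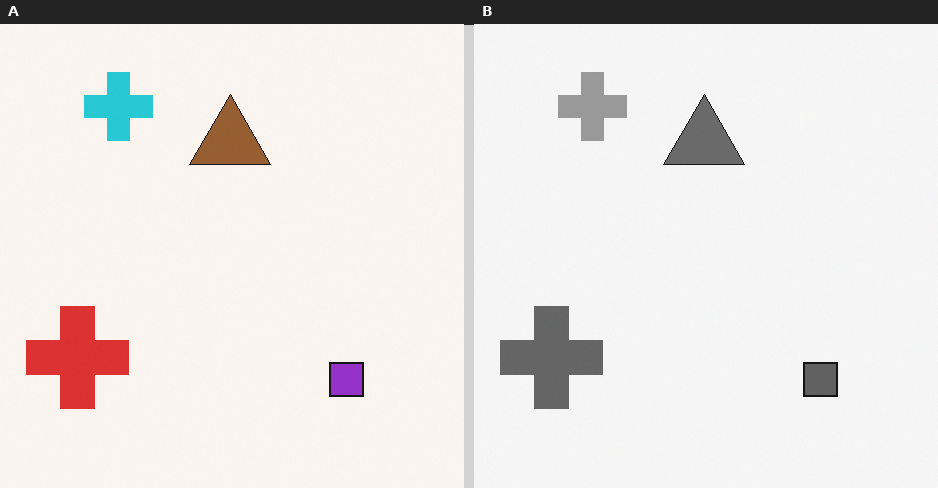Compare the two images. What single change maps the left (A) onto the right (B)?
This is the original image converted to grayscale.

All color is removed — every shape is now a shade of grey.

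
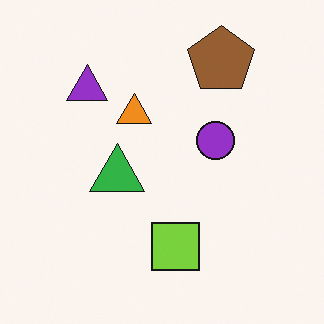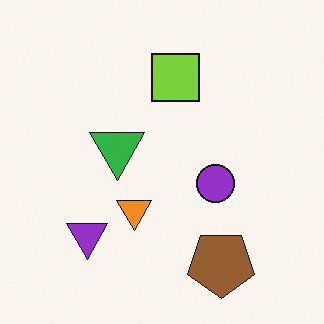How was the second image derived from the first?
Flipped vertically (top ↔ bottom).

The brown pentagon is in the top-right of the first image and the bottom-right of the second — shapes on opposite sides of the horizontal midline have swapped in a mirror flip.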